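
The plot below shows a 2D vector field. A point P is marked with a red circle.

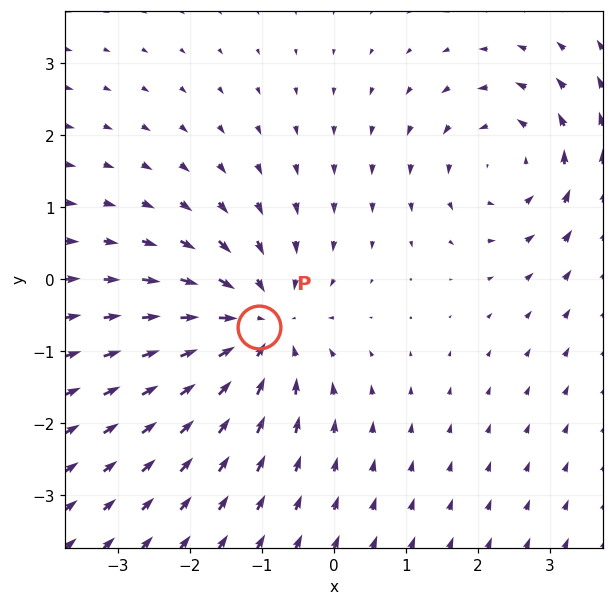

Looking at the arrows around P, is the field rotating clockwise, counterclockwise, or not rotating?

Near P at (-1.0, -0.7) the arrows show no circulation. The curl there is ≈0.

not rotating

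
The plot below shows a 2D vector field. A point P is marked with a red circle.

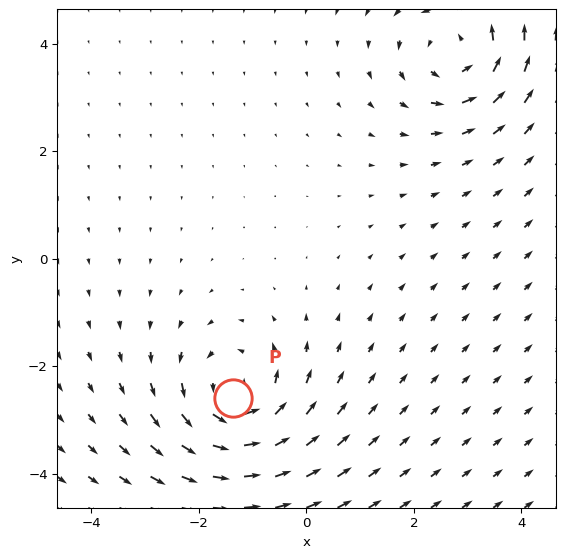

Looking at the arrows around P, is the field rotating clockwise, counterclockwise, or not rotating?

counterclockwise

Near P at (-1.4, -2.6) the arrows circulate counterclockwise. The curl (z-component) there is about +4; positive curl means counterclockwise rotation.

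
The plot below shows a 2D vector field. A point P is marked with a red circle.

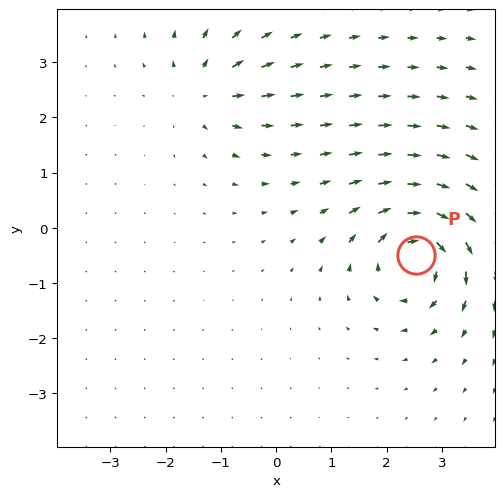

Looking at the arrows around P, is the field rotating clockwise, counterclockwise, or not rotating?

clockwise

Near P at (2.5, -0.5) the arrows circulate clockwise. The curl (z-component) there is about -7; negative curl means clockwise rotation.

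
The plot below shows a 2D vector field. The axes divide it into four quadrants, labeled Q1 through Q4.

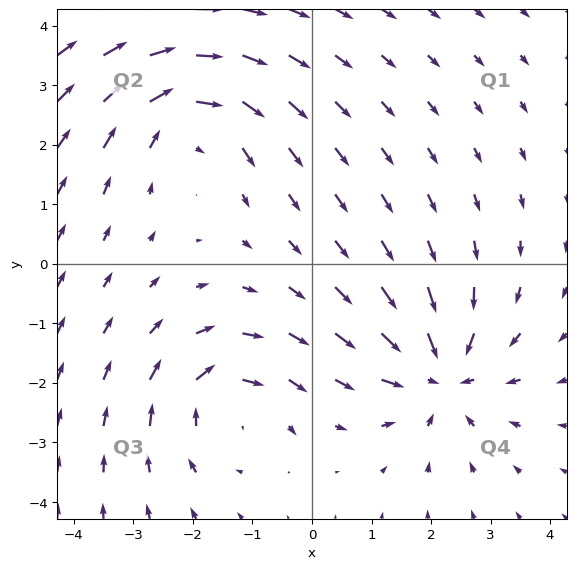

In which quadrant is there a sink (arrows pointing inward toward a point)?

Q4

The sink sits at approximately (2.2, -1.9), which lies in quadrant Q4. The divergence there is about -5, negative as expected for a sink.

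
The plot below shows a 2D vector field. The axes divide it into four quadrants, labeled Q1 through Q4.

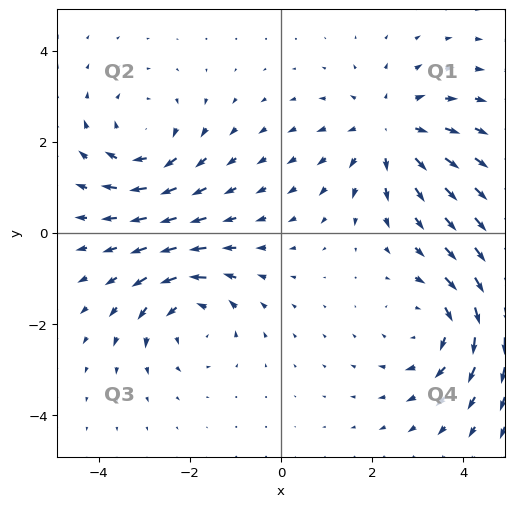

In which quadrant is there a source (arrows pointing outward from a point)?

Q1

The source sits at approximately (2.4, 2.2), which lies in quadrant Q1. The divergence there is about +4, positive as expected for a source.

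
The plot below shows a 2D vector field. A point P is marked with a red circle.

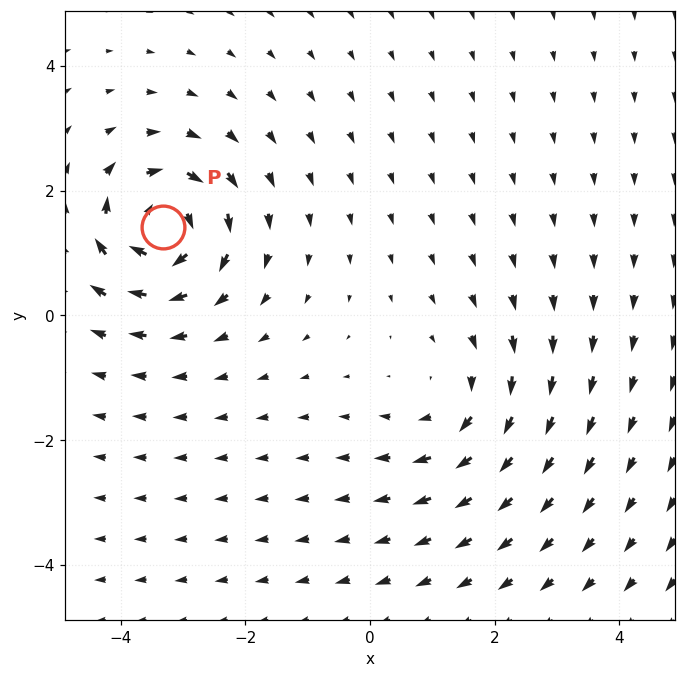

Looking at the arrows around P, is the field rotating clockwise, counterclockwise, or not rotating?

clockwise

Near P at (-3.3, 1.4) the arrows circulate clockwise. The curl (z-component) there is about -7; negative curl means clockwise rotation.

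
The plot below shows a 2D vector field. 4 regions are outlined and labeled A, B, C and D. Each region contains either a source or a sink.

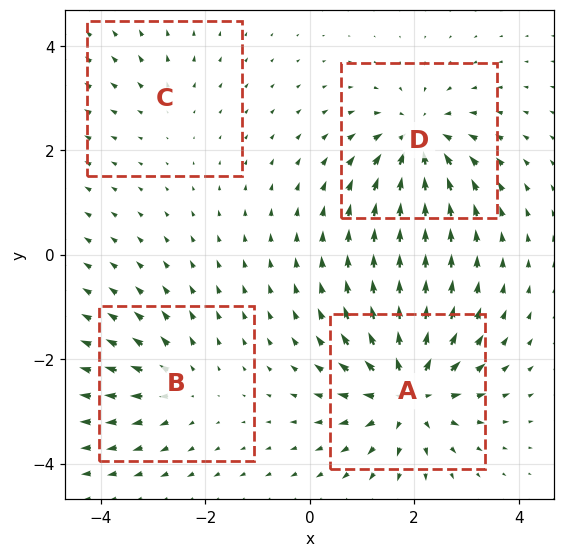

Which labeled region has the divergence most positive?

A

Divergence at each region's feature centre — A: about +7, B: about +4, C: about +2, D: about -6. Region A is most positive.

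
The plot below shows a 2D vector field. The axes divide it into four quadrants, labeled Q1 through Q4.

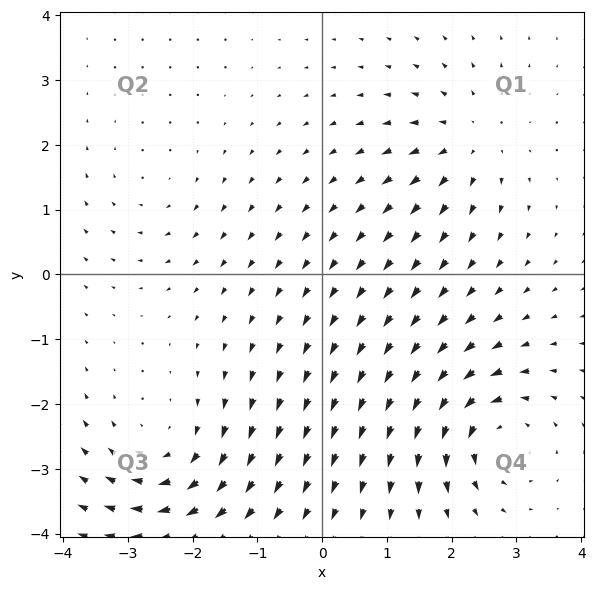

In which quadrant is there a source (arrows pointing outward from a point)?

Q1

The source sits at approximately (2.3, 2.1), which lies in quadrant Q1. The divergence there is about +4, positive as expected for a source.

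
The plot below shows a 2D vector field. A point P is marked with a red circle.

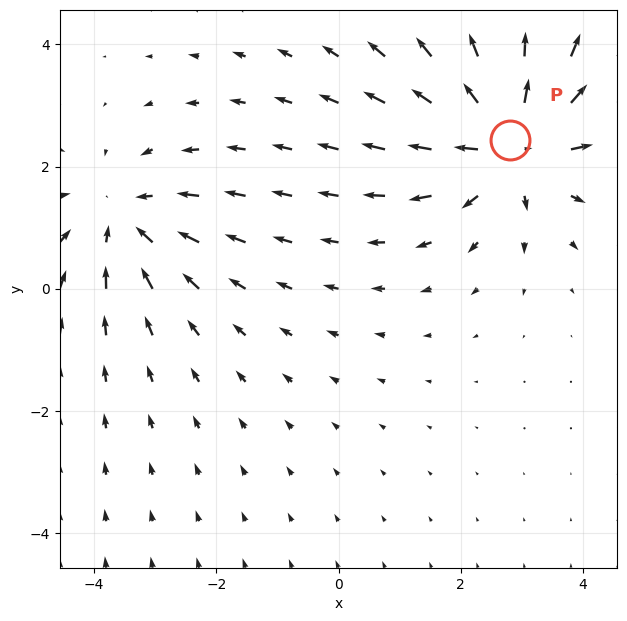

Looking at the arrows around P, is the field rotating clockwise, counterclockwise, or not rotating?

not rotating

Near P at (2.8, 2.4) the arrows show no circulation. The curl there is ≈0.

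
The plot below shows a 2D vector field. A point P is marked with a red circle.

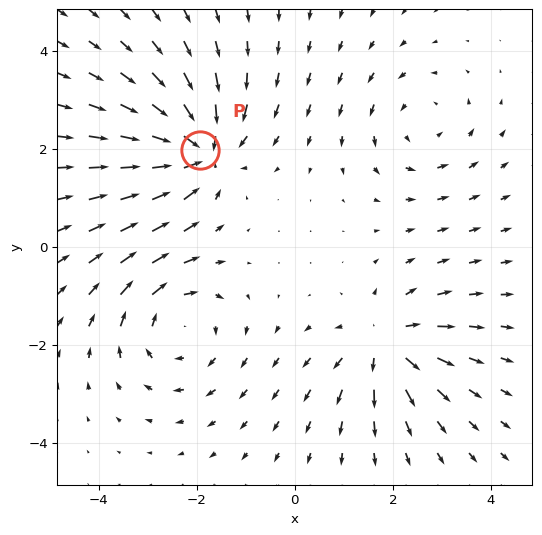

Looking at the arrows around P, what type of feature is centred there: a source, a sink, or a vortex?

At P (-1.9, 2.0) the arrows converge inward. Divergence about -5, curl ≈0 — negative divergence with near-zero curl is a sink.

sink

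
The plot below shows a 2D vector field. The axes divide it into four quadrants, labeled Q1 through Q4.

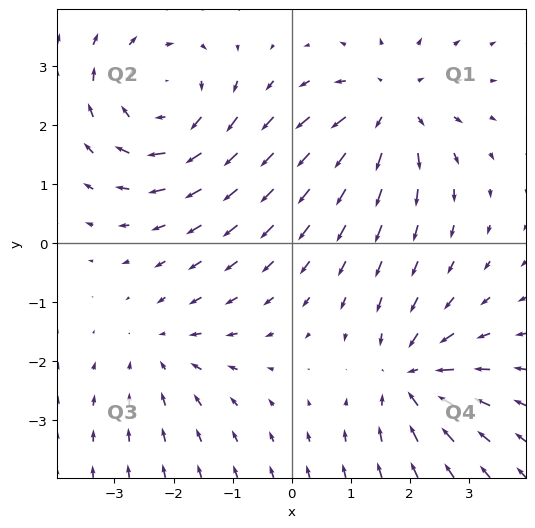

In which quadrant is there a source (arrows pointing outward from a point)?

The source sits at approximately (1.7, 2.3), which lies in quadrant Q1. The divergence there is about +4, positive as expected for a source.

Q1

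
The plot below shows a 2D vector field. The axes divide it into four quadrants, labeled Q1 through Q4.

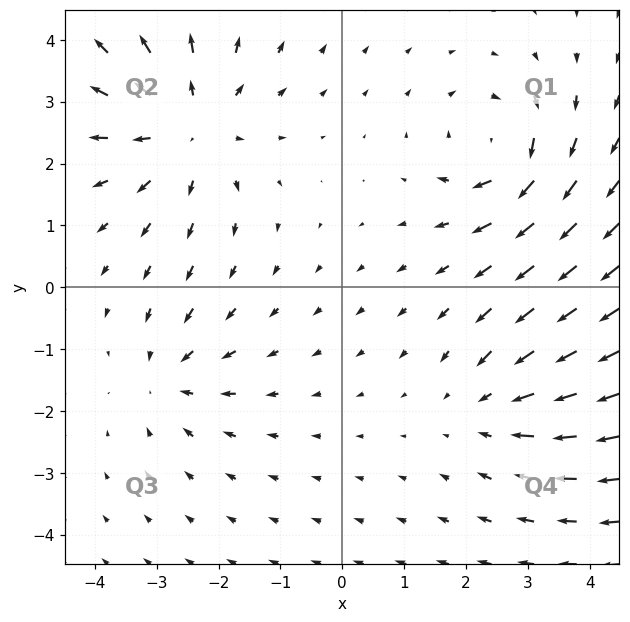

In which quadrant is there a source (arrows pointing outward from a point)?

The source sits at approximately (-2.5, 2.6), which lies in quadrant Q2. The divergence there is about +4, positive as expected for a source.

Q2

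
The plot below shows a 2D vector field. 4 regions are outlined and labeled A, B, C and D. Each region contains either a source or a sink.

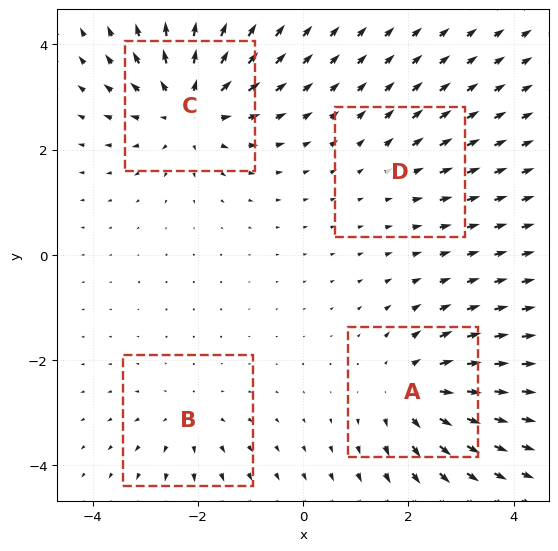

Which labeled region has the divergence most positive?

Divergence at each region's feature centre — A: about +5, B: about +3, C: about +6, D: about +2. Region C is most positive.

C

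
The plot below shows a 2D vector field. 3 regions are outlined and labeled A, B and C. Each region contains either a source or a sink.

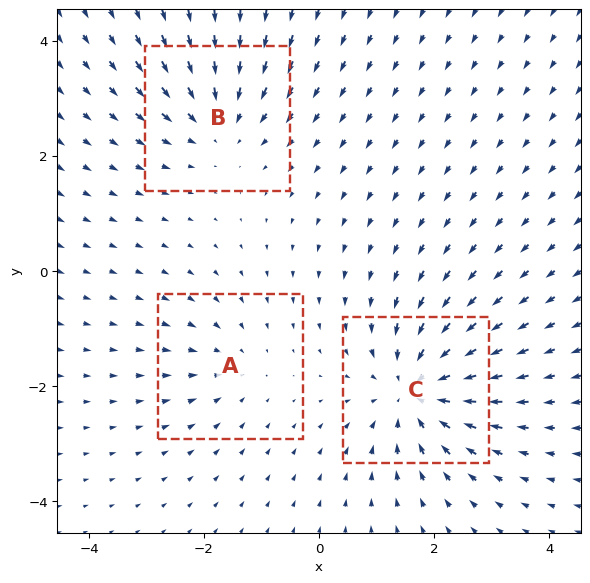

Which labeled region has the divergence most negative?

C

Divergence at each region's feature centre — A: about -2, B: about -3, C: about -5. Region C is most negative.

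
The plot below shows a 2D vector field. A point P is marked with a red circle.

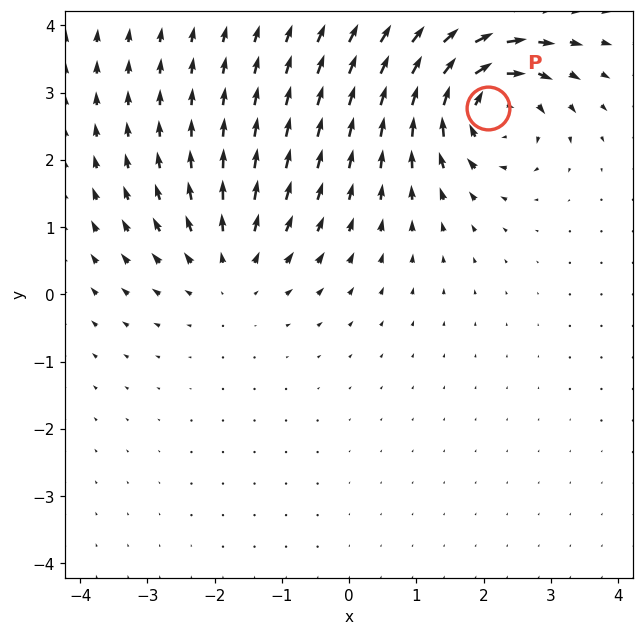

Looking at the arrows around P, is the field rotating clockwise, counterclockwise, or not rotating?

clockwise

Near P at (2.1, 2.8) the arrows circulate clockwise. The curl (z-component) there is about -6; negative curl means clockwise rotation.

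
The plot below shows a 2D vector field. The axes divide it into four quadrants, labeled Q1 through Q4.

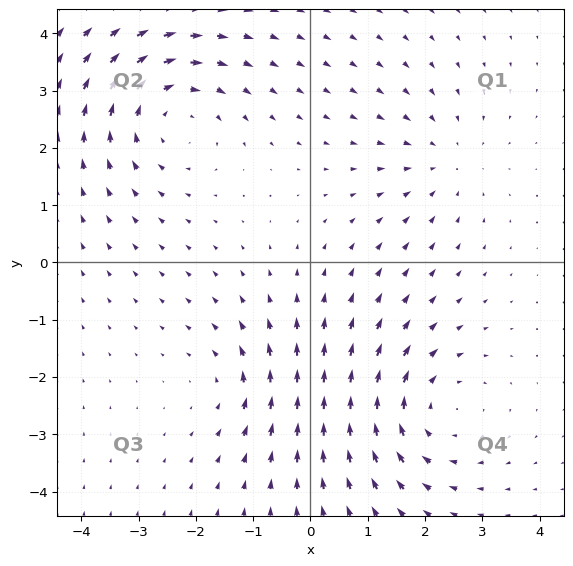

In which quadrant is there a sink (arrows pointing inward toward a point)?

Q1

The sink sits at approximately (2.3, 1.8), which lies in quadrant Q1. The divergence there is about -2, negative as expected for a sink.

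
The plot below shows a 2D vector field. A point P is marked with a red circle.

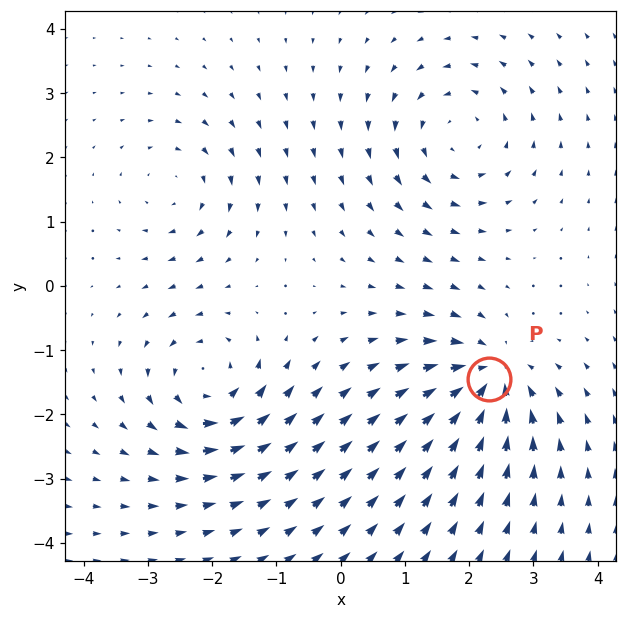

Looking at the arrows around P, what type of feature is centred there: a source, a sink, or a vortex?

At P (2.3, -1.4) the arrows converge inward. Divergence about -7, curl ≈0 — negative divergence with near-zero curl is a sink.

sink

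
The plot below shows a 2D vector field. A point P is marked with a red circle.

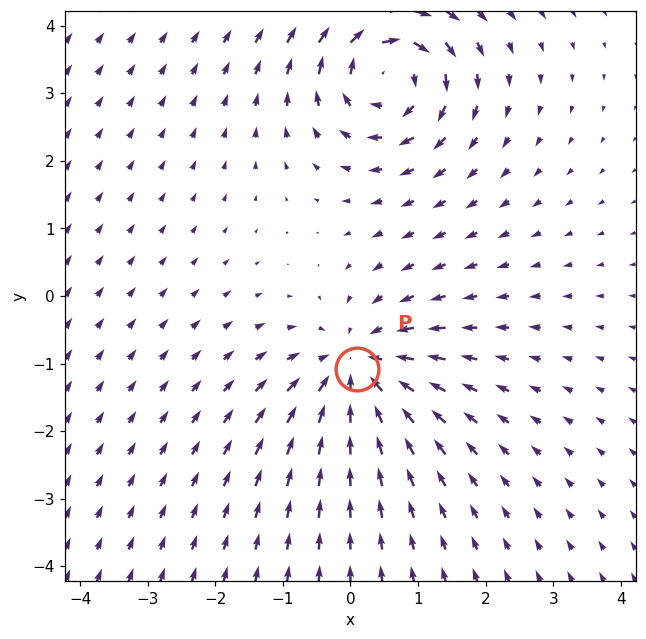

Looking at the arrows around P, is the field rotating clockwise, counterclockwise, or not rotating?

not rotating

Near P at (0.1, -1.1) the arrows show no circulation. The curl there is ≈0.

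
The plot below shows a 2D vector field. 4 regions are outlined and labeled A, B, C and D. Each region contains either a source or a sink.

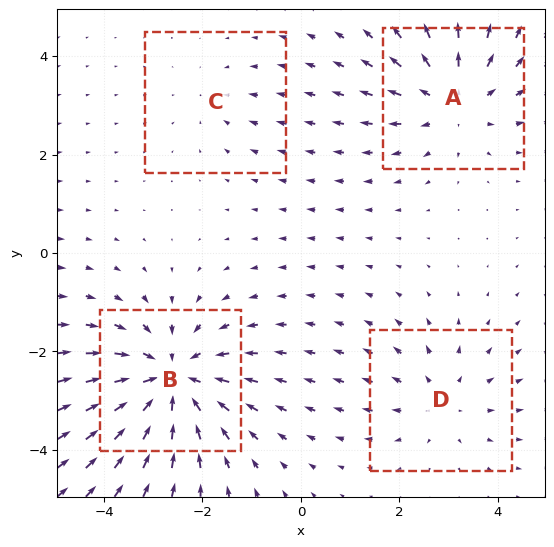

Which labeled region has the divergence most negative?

Divergence at each region's feature centre — A: about +4, B: about -6, C: about -2, D: about +3. Region B is most negative.

B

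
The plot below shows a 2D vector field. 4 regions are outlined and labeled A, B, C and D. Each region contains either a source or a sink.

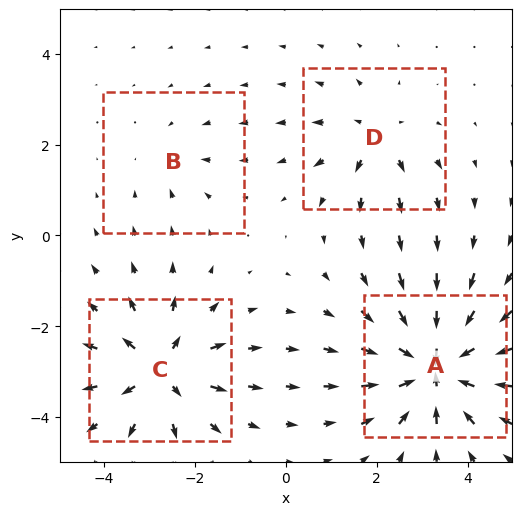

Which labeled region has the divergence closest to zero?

B

Divergence at each region's feature centre — A: about -8, B: about -2, C: about +6, D: about +4. Region B is closest to zero.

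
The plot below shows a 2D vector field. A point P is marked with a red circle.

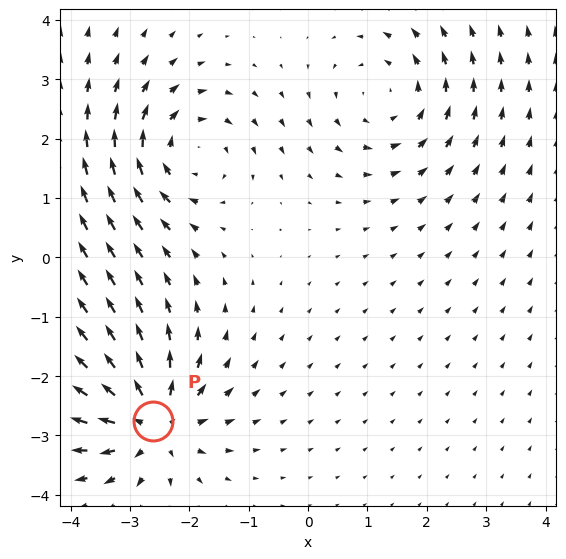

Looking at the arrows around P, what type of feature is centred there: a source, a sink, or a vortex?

At P (-2.6, -2.8) the arrows spread outward. Divergence about +6, curl ≈0 — positive divergence with near-zero curl is a source.

source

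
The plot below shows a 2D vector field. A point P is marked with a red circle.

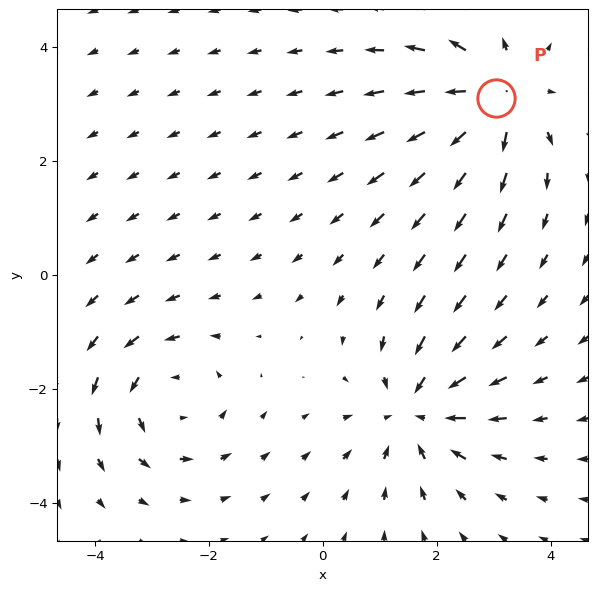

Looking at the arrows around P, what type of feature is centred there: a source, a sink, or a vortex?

source

At P (3.0, 3.1) the arrows spread outward. Divergence about +5, curl ≈0 — positive divergence with near-zero curl is a source.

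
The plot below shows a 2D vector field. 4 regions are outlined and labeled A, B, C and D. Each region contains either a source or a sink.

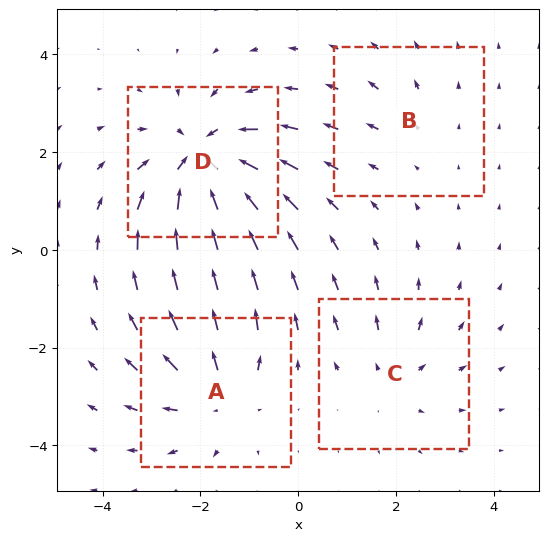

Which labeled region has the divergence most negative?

D

Divergence at each region's feature centre — A: about +5, B: about +2, C: about +3, D: about -7. Region D is most negative.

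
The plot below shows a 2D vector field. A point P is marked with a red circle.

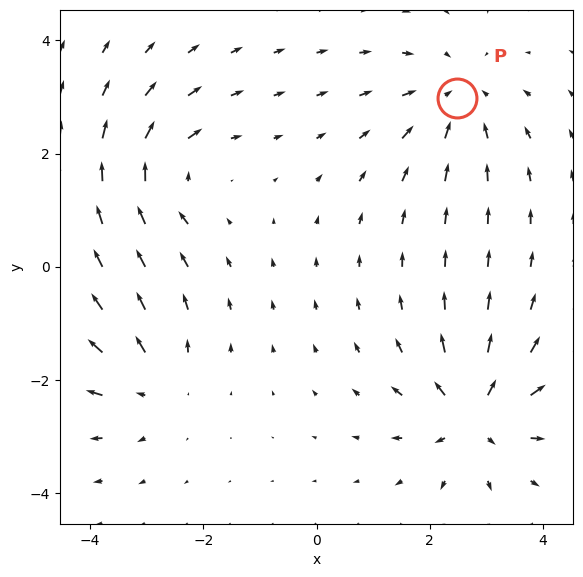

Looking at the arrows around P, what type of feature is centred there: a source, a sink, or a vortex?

sink

At P (2.5, 3.0) the arrows converge inward. Divergence about -4, curl ≈0 — negative divergence with near-zero curl is a sink.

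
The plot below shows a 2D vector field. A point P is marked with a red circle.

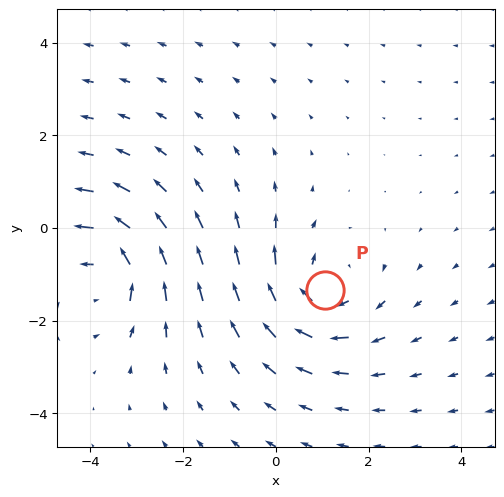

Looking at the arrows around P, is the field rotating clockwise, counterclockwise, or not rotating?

clockwise

Near P at (1.1, -1.3) the arrows circulate clockwise. The curl (z-component) there is about -3; negative curl means clockwise rotation.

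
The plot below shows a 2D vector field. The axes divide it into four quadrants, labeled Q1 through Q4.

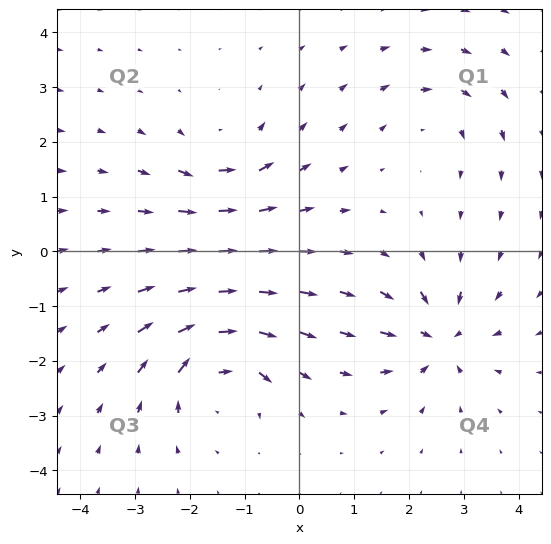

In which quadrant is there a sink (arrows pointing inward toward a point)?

The sink sits at approximately (2.5, -1.6), which lies in quadrant Q4. The divergence there is about -5, negative as expected for a sink.

Q4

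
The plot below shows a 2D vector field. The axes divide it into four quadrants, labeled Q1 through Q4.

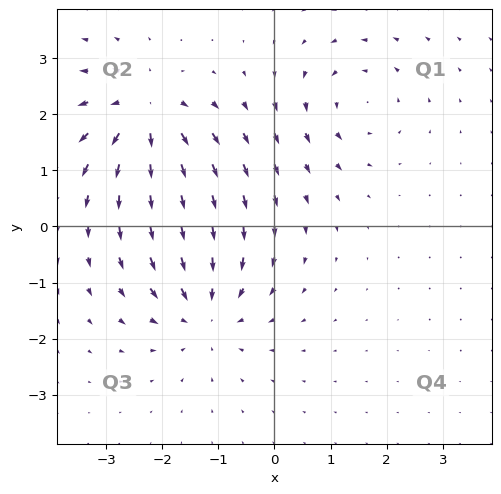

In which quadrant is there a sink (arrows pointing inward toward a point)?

The sink sits at approximately (-1.2, -1.5), which lies in quadrant Q3. The divergence there is about -5, negative as expected for a sink.

Q3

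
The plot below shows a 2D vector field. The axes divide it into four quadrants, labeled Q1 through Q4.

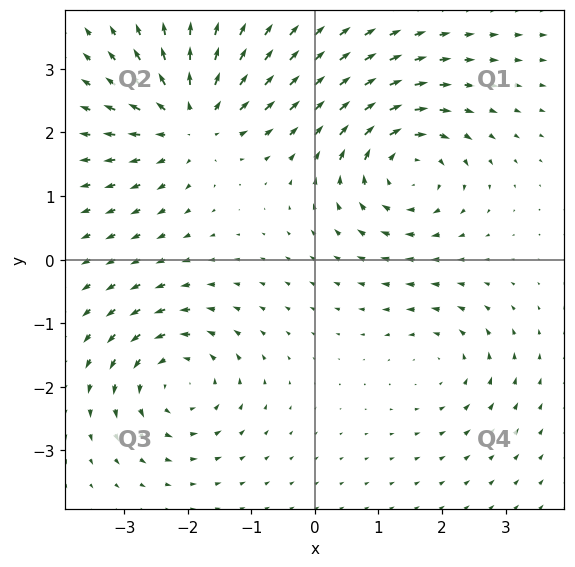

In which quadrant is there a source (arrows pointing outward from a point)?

The source sits at approximately (-1.9, 2.2), which lies in quadrant Q2. The divergence there is about +5, positive as expected for a source.

Q2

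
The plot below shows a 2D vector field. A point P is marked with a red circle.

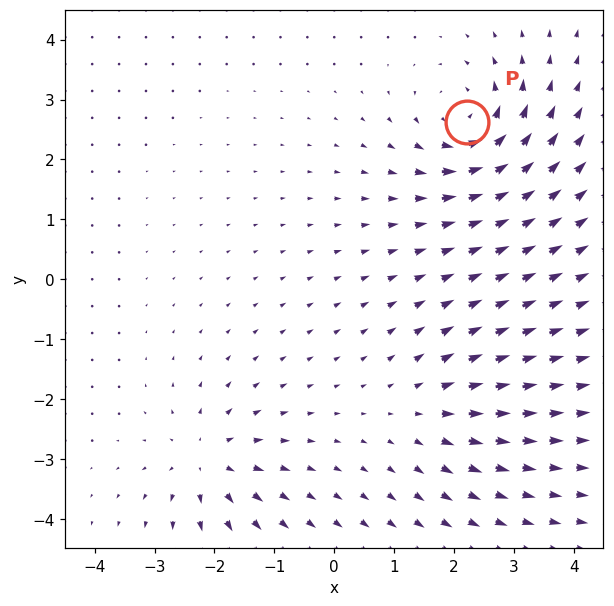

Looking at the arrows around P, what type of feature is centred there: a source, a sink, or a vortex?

vortex

At P (2.2, 2.6) the arrows circulate counterclockwise. Divergence ≈0, curl about +5 — near-zero divergence with nonzero curl is a vortex.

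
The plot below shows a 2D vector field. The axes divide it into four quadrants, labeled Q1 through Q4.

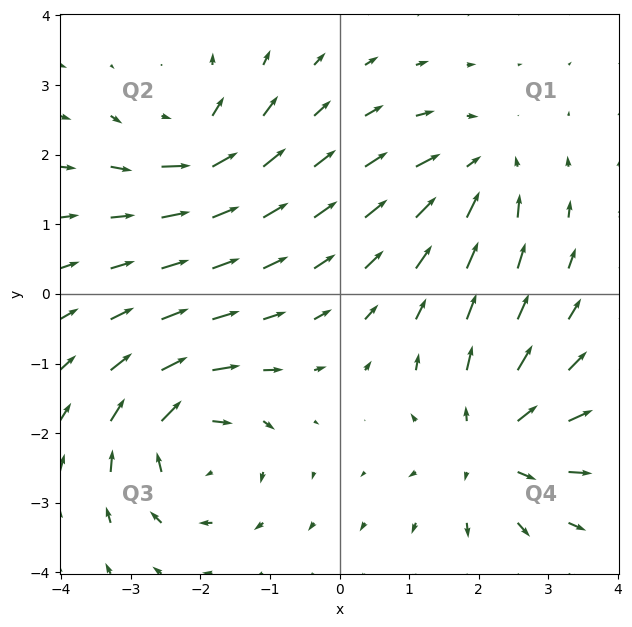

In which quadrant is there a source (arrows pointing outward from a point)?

The source sits at approximately (2.2, -2.2), which lies in quadrant Q4. The divergence there is about +5, positive as expected for a source.

Q4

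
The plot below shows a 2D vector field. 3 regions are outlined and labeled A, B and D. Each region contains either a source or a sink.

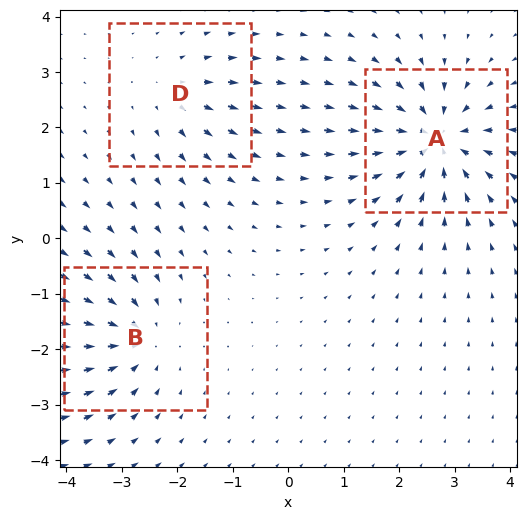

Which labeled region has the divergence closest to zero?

Divergence at each region's feature centre — A: about -6, B: about -4, D: about +3. Region D is closest to zero.

D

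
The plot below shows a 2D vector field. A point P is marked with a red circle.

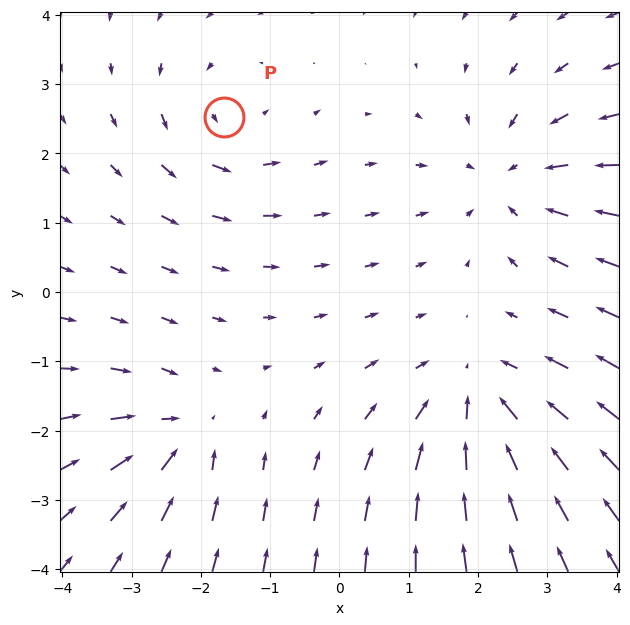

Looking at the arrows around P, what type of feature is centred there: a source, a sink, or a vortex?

vortex

At P (-1.7, 2.5) the arrows circulate counterclockwise. Divergence ≈0, curl about +3 — near-zero divergence with nonzero curl is a vortex.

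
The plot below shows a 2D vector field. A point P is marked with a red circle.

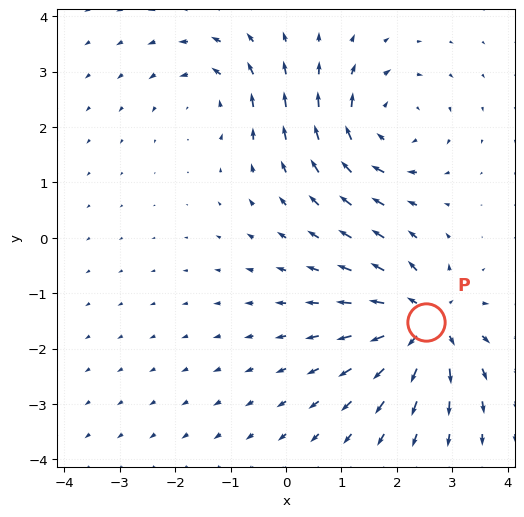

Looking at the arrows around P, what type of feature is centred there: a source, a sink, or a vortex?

source

At P (2.5, -1.5) the arrows spread outward. Divergence about +6, curl ≈0 — positive divergence with near-zero curl is a source.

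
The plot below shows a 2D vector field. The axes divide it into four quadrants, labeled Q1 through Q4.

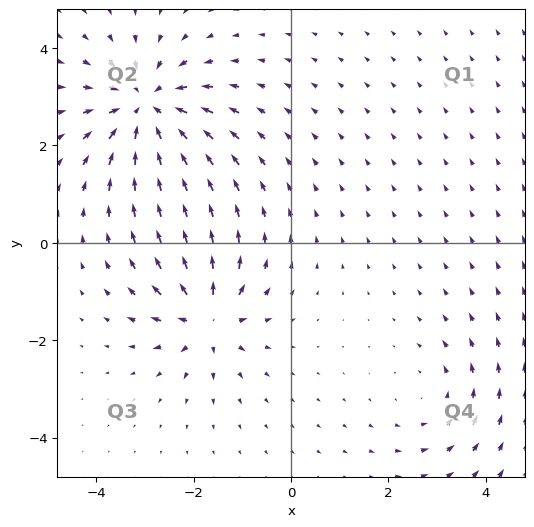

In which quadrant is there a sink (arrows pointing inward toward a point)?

The sink sits at approximately (-3.0, 2.8), which lies in quadrant Q2. The divergence there is about -5, negative as expected for a sink.

Q2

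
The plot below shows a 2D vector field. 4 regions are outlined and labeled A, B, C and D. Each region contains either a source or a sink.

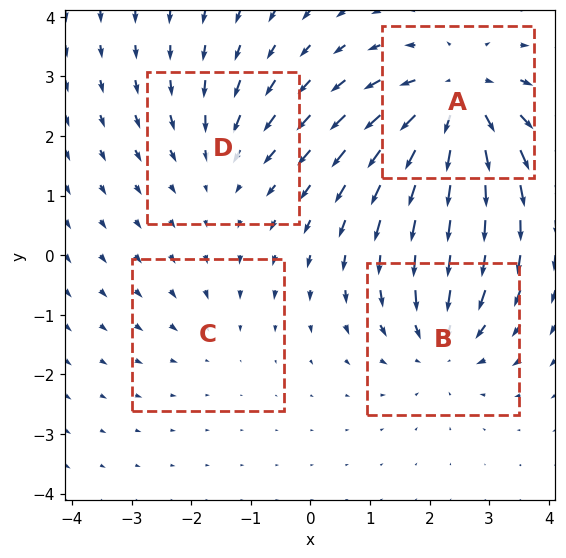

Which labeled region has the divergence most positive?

Divergence at each region's feature centre — A: about +7, B: about -5, C: about -2, D: about -3. Region A is most positive.

A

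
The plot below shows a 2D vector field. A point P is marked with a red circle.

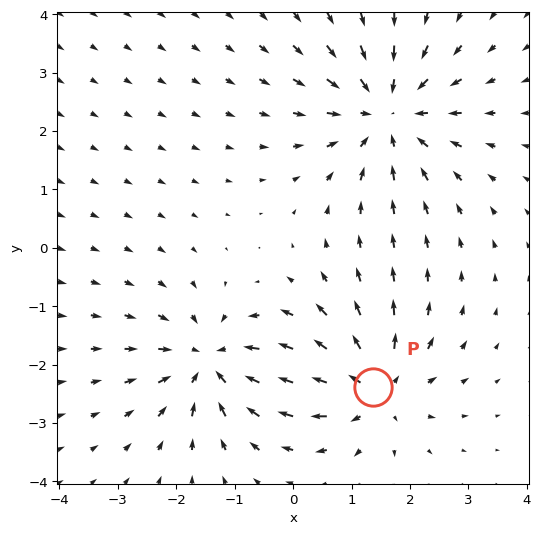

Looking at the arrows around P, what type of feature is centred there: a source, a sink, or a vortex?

At P (1.4, -2.4) the arrows spread outward. Divergence about +4, curl ≈0 — positive divergence with near-zero curl is a source.

source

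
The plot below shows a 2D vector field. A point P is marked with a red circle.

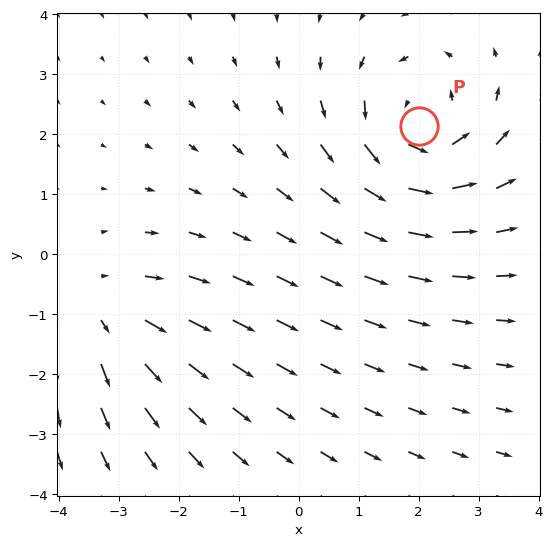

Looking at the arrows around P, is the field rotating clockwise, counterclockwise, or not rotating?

Near P at (2.0, 2.1) the arrows circulate counterclockwise. The curl (z-component) there is about +4; positive curl means counterclockwise rotation.

counterclockwise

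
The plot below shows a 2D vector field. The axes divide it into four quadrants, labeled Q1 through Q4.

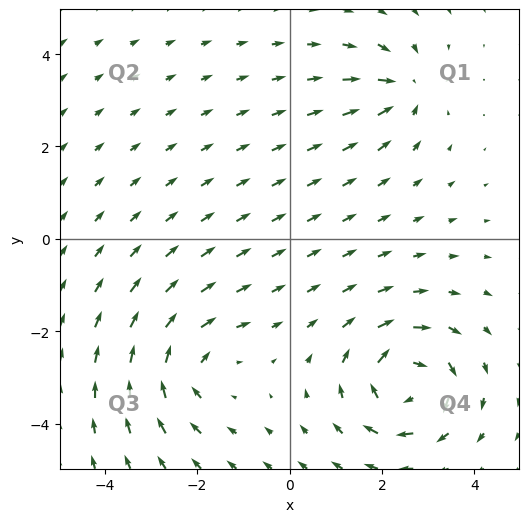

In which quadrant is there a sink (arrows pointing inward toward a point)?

The sink sits at approximately (2.5, 3.2), which lies in quadrant Q1. The divergence there is about -4, negative as expected for a sink.

Q1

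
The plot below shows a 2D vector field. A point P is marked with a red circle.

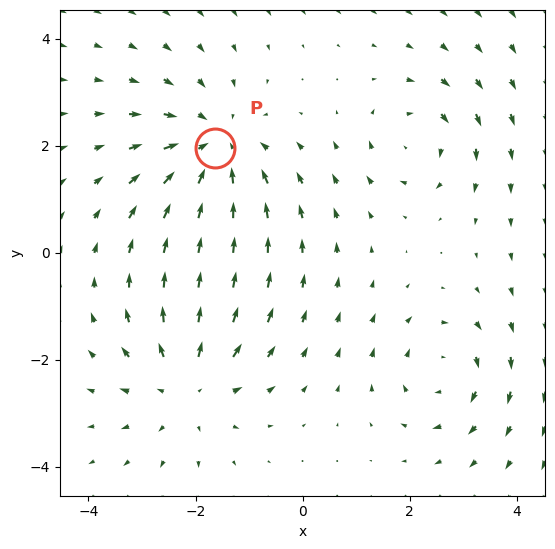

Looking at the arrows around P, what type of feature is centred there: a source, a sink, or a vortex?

sink

At P (-1.6, 2.0) the arrows converge inward. Divergence about -4, curl ≈0 — negative divergence with near-zero curl is a sink.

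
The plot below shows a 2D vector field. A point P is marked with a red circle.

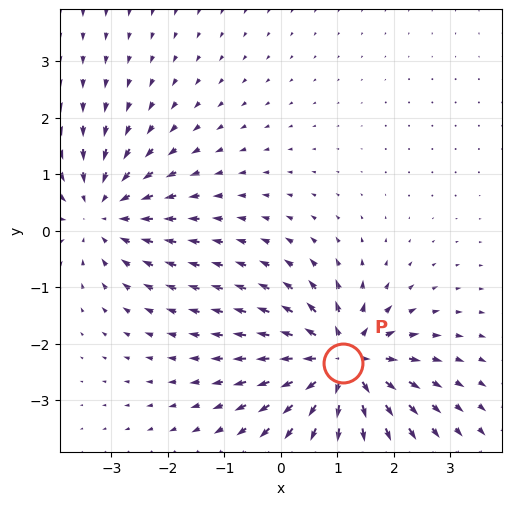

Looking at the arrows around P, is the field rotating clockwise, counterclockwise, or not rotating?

Near P at (1.1, -2.4) the arrows show no circulation. The curl there is ≈0.

not rotating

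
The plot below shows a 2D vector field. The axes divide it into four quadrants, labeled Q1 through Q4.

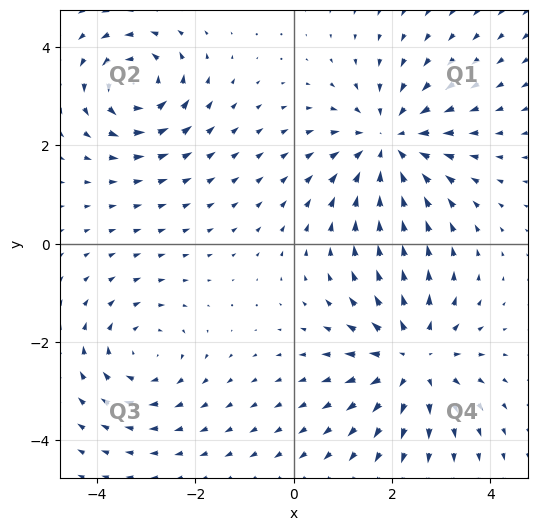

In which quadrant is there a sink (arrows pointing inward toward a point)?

The sink sits at approximately (1.9, 2.1), which lies in quadrant Q1. The divergence there is about -4, negative as expected for a sink.

Q1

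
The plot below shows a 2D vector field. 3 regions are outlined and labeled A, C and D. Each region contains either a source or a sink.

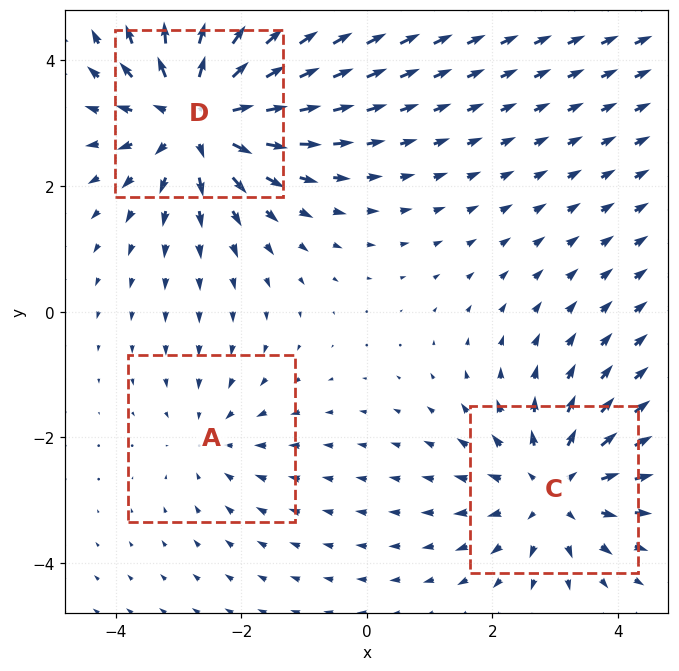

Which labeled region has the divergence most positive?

D

Divergence at each region's feature centre — A: about -2, C: about +3, D: about +5. Region D is most positive.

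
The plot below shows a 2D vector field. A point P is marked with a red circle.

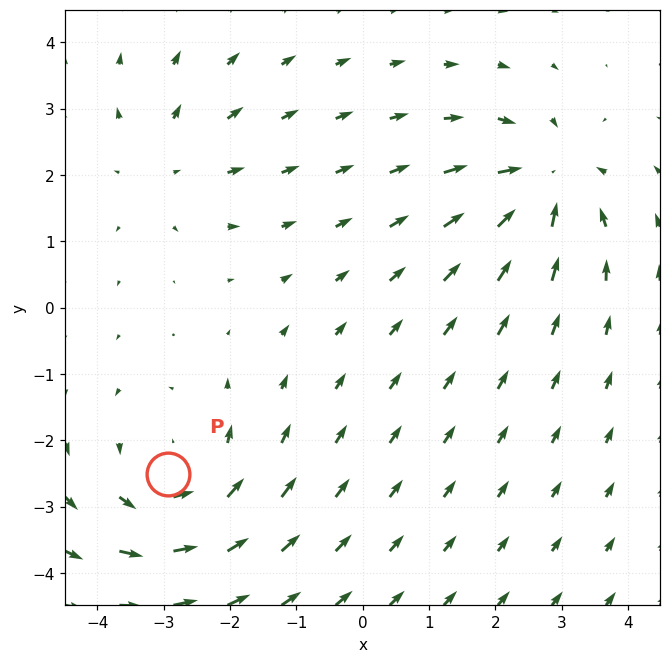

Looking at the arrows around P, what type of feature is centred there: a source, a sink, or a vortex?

vortex

At P (-2.9, -2.5) the arrows circulate counterclockwise. Divergence ≈0, curl about +4 — near-zero divergence with nonzero curl is a vortex.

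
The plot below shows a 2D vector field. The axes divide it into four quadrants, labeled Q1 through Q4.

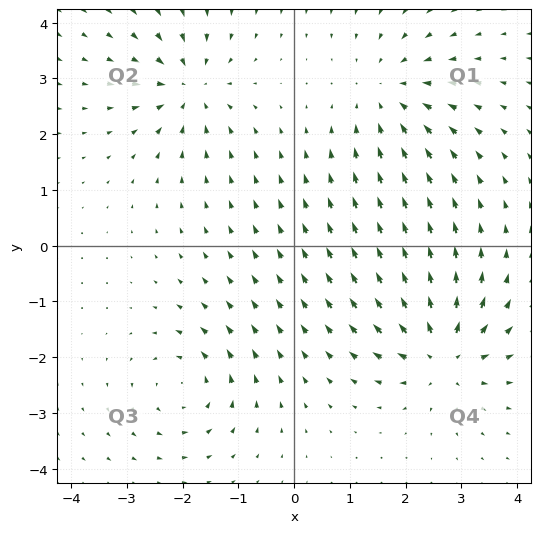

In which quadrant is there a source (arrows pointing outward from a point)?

Q4

The source sits at approximately (2.7, -1.9), which lies in quadrant Q4. The divergence there is about +6, positive as expected for a source.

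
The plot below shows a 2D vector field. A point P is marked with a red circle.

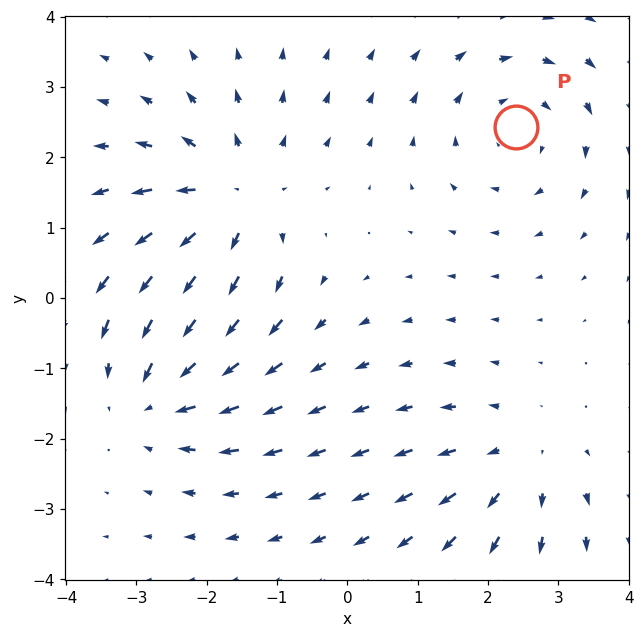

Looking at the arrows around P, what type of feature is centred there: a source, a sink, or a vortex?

vortex

At P (2.4, 2.4) the arrows circulate clockwise. Divergence ≈0, curl about -3 — near-zero divergence with nonzero curl is a vortex.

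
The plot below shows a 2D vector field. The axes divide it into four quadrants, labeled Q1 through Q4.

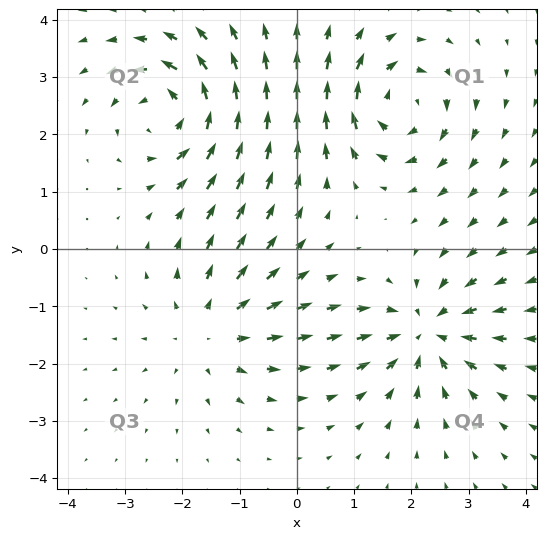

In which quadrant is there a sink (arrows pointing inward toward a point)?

Q4

The sink sits at approximately (2.3, -1.5), which lies in quadrant Q4. The divergence there is about -5, negative as expected for a sink.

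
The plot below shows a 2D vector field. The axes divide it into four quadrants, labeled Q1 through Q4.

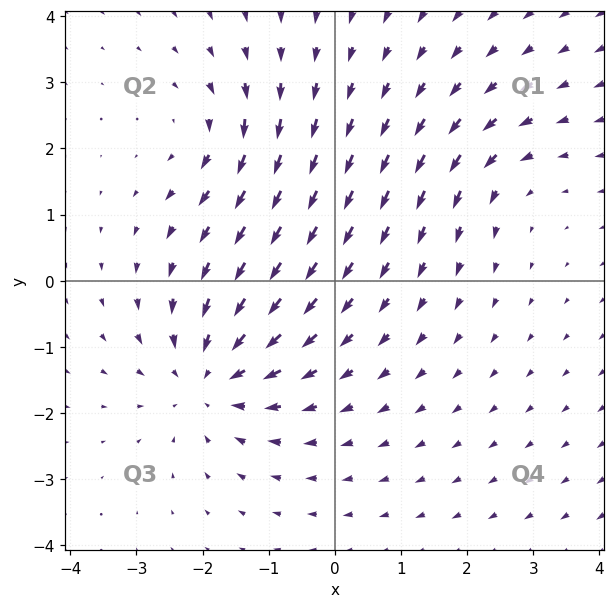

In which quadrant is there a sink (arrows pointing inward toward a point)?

The sink sits at approximately (-1.9, -1.5), which lies in quadrant Q3. The divergence there is about -5, negative as expected for a sink.

Q3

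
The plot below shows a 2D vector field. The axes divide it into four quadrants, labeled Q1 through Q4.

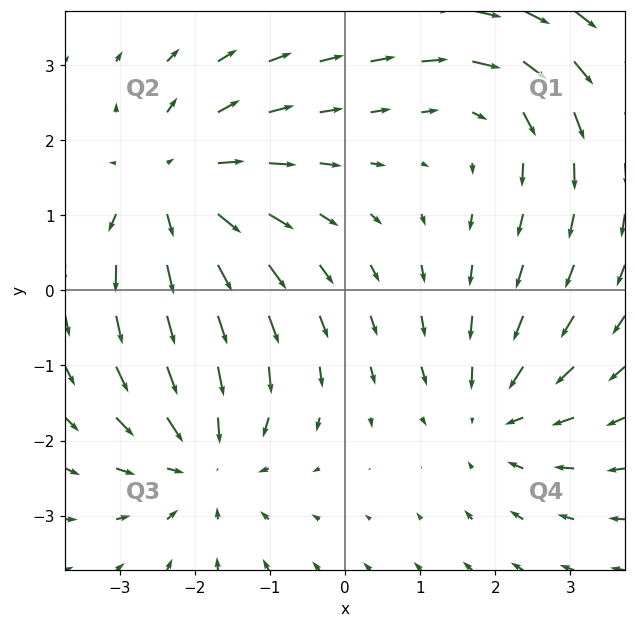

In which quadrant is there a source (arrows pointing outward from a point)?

The source sits at approximately (-2.3, 1.4), which lies in quadrant Q2. The divergence there is about +4, positive as expected for a source.

Q2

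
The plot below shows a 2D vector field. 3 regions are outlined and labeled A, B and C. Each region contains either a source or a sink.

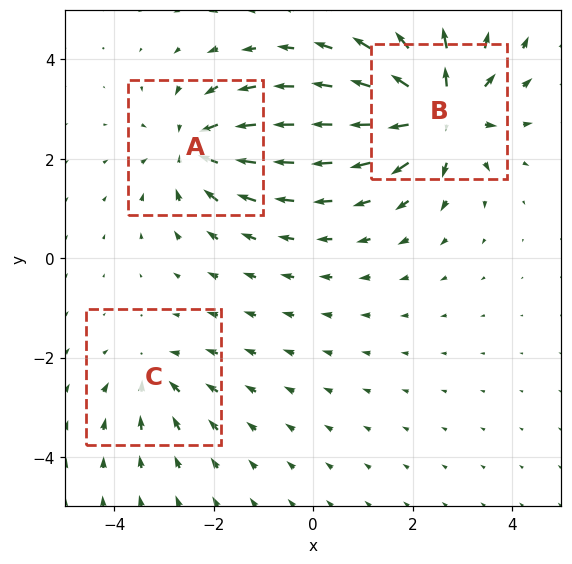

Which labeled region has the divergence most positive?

Divergence at each region's feature centre — A: about -4, B: about +6, C: about -2. Region B is most positive.

B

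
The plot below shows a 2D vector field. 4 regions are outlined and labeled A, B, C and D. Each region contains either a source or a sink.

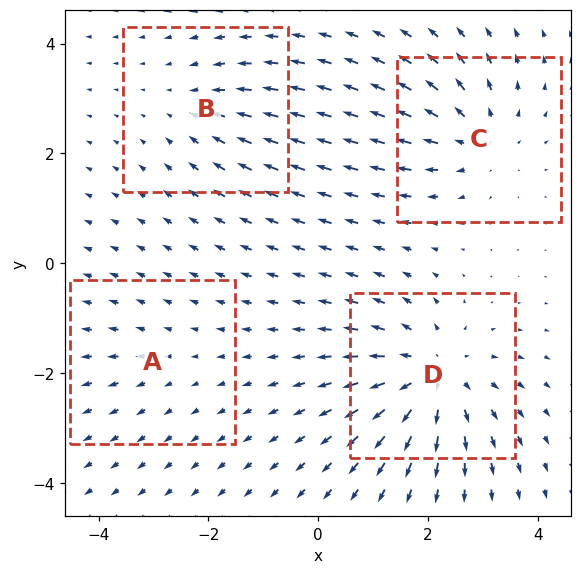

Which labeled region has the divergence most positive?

D

Divergence at each region's feature centre — A: about +2, B: about -3, C: about +5, D: about +6. Region D is most positive.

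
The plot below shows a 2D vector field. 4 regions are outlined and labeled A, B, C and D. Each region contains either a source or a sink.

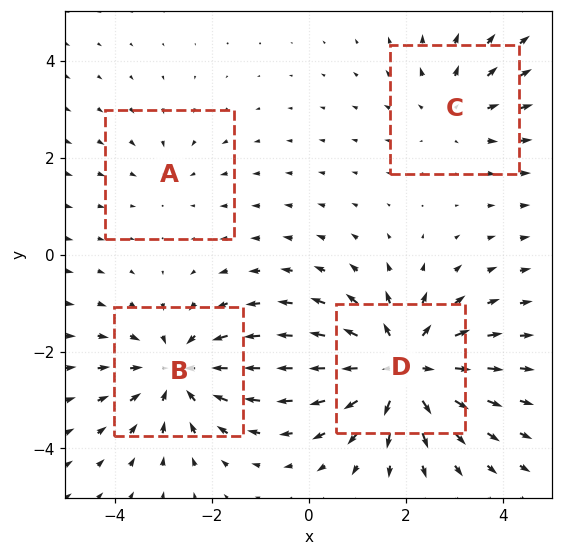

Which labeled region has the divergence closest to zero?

A

Divergence at each region's feature centre — A: about -2, B: about -4, C: about +3, D: about +6. Region A is closest to zero.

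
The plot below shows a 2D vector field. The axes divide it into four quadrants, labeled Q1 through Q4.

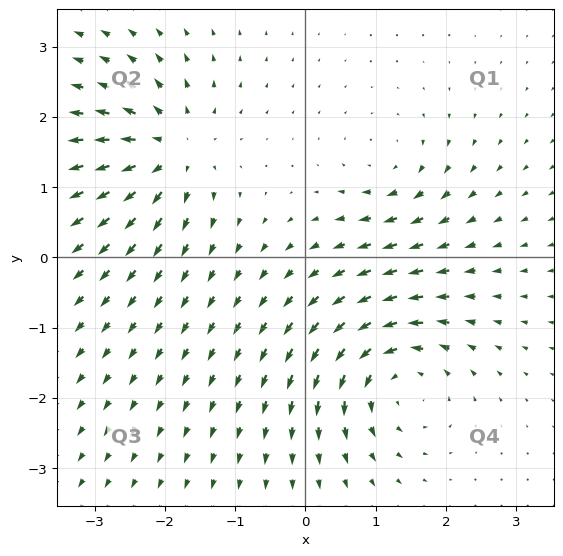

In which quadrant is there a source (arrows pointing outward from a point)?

The source sits at approximately (-1.9, 1.5), which lies in quadrant Q2. The divergence there is about +6, positive as expected for a source.

Q2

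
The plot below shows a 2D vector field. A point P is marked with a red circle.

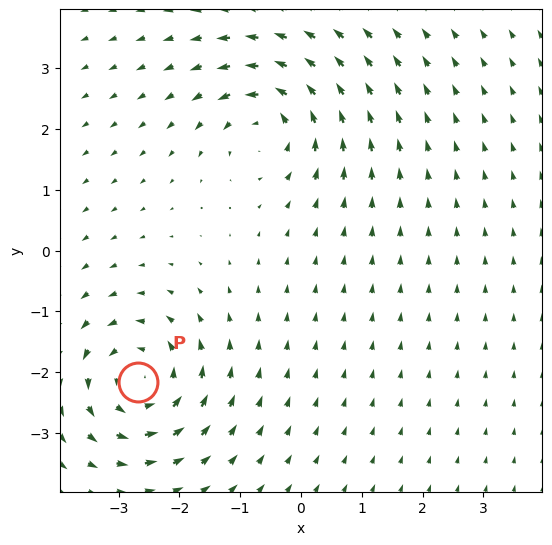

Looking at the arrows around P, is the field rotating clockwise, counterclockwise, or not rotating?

counterclockwise

Near P at (-2.7, -2.2) the arrows circulate counterclockwise. The curl (z-component) there is about +4; positive curl means counterclockwise rotation.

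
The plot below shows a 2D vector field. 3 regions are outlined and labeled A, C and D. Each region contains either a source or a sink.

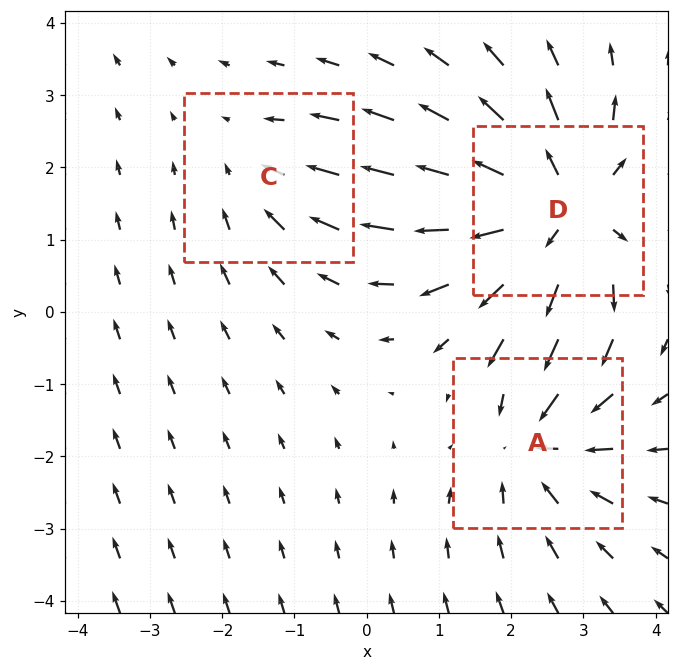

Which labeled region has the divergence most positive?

Divergence at each region's feature centre — A: about -3, C: about -2, D: about +5. Region D is most positive.

D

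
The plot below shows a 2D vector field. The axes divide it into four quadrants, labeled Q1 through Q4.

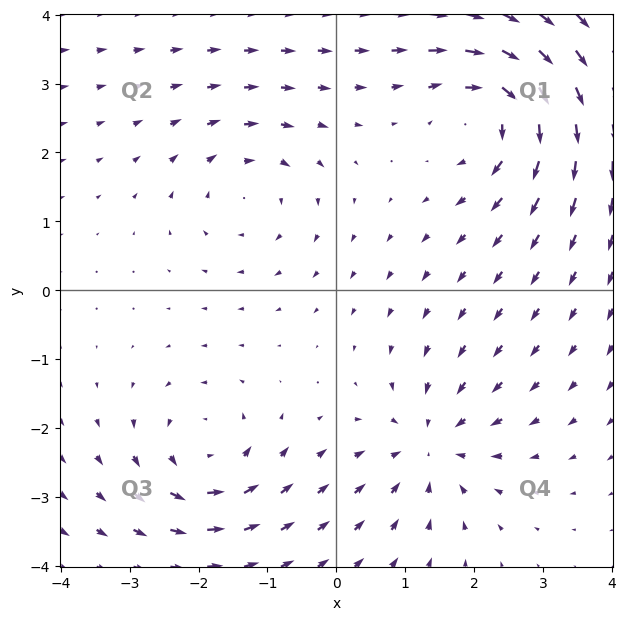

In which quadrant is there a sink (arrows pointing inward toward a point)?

Q4

The sink sits at approximately (1.4, -2.3), which lies in quadrant Q4. The divergence there is about -4, negative as expected for a sink.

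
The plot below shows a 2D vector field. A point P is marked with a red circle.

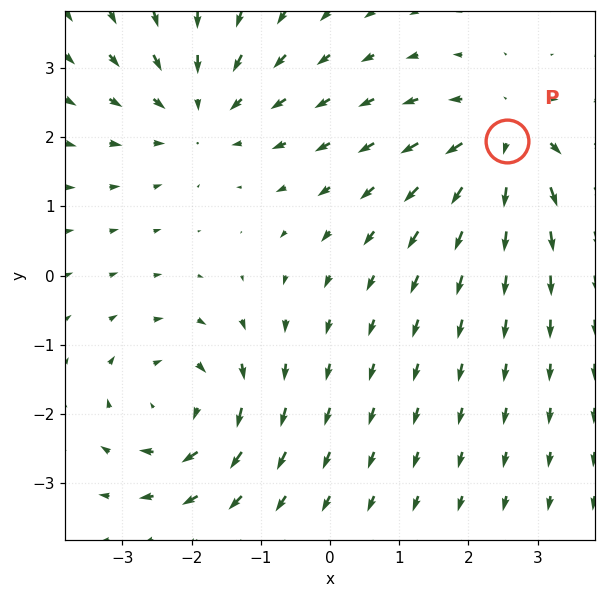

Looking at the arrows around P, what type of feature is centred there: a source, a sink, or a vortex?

source

At P (2.6, 1.9) the arrows spread outward. Divergence about +4, curl ≈0 — positive divergence with near-zero curl is a source.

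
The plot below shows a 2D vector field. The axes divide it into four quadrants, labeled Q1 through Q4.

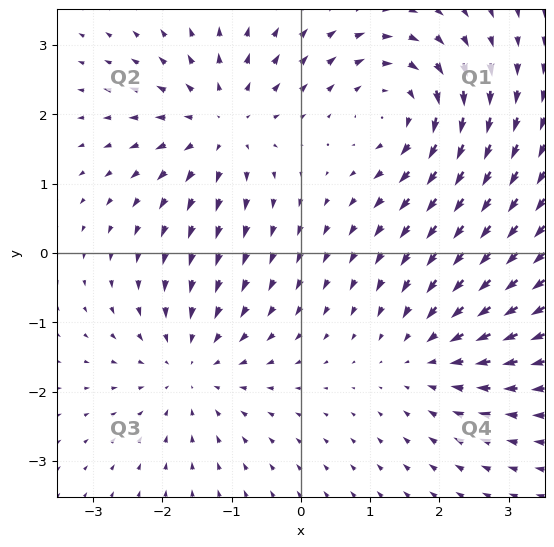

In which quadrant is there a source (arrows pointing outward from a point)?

The source sits at approximately (-1.1, 1.8), which lies in quadrant Q2. The divergence there is about +4, positive as expected for a source.

Q2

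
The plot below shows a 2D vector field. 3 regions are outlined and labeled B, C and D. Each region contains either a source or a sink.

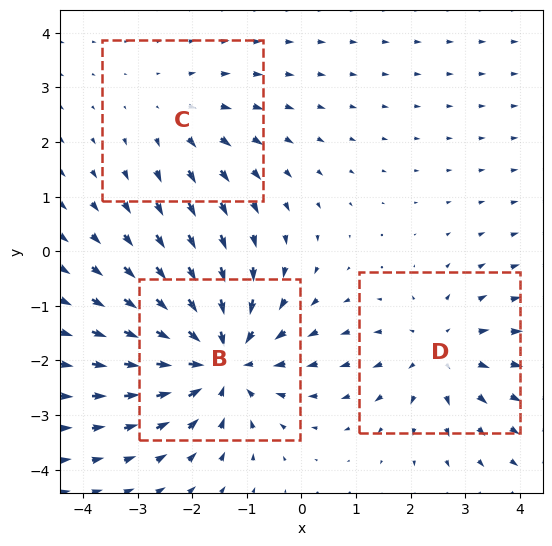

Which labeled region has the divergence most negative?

B

Divergence at each region's feature centre — B: about -4, C: about +2, D: about +3. Region B is most negative.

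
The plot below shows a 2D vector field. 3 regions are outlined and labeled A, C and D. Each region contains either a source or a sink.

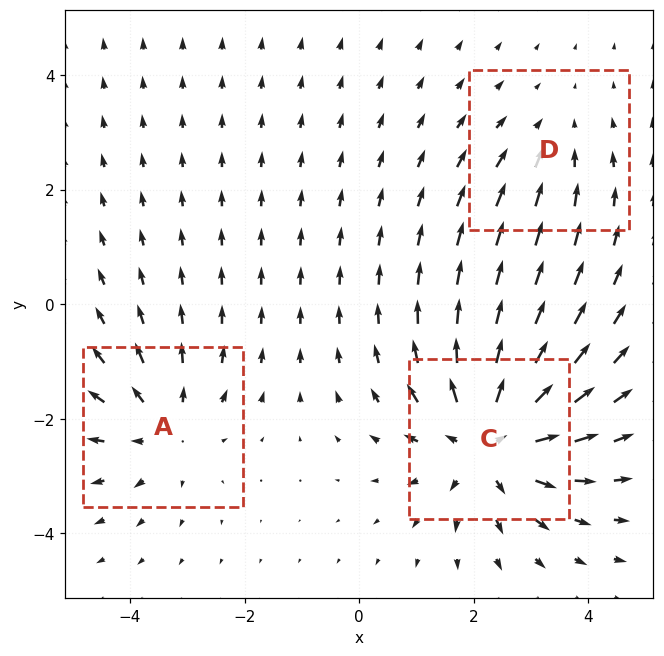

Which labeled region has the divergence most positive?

C

Divergence at each region's feature centre — A: about +3, C: about +5, D: about -2. Region C is most positive.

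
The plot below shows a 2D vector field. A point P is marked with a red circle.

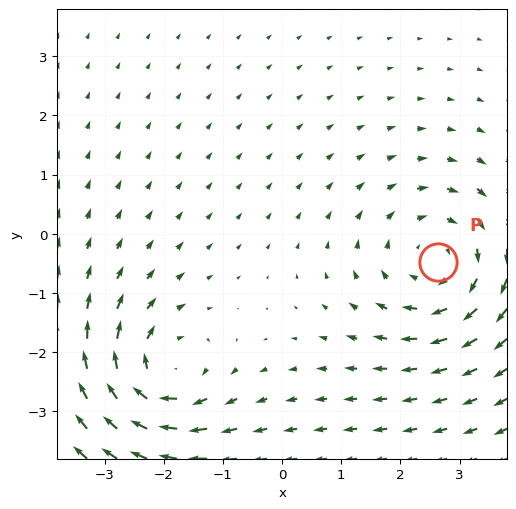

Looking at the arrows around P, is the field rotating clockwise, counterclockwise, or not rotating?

clockwise

Near P at (2.6, -0.5) the arrows circulate clockwise. The curl (z-component) there is about -3; negative curl means clockwise rotation.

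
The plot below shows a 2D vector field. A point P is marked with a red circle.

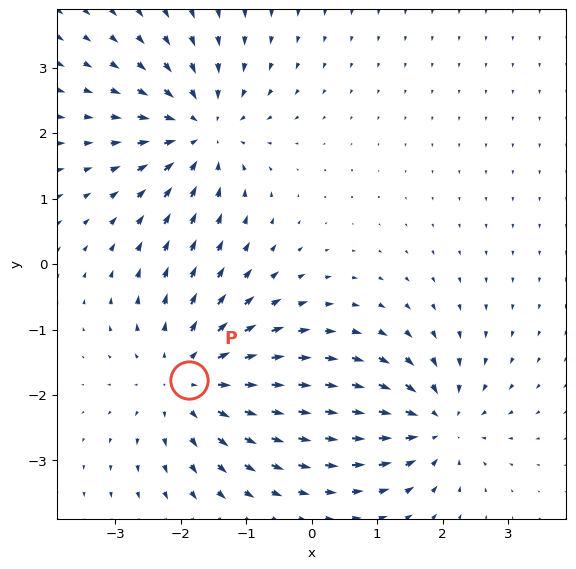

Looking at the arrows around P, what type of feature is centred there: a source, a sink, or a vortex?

At P (-1.9, -1.8) the arrows spread outward. Divergence about +4, curl ≈0 — positive divergence with near-zero curl is a source.

source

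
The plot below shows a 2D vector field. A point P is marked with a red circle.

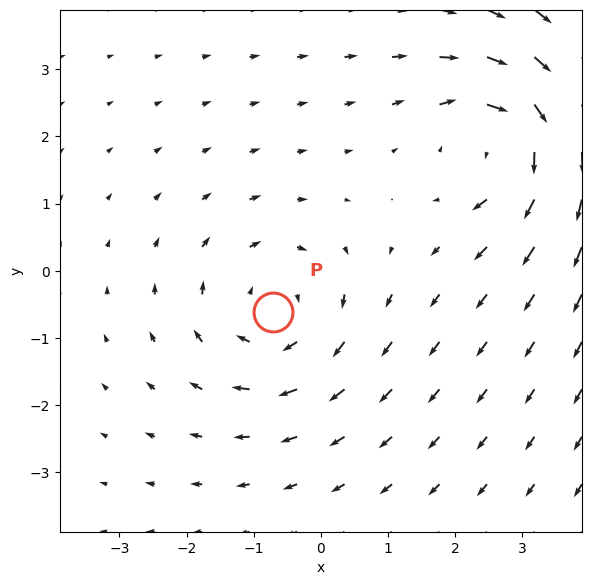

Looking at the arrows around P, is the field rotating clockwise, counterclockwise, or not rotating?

clockwise

Near P at (-0.7, -0.6) the arrows circulate clockwise. The curl (z-component) there is about -4; negative curl means clockwise rotation.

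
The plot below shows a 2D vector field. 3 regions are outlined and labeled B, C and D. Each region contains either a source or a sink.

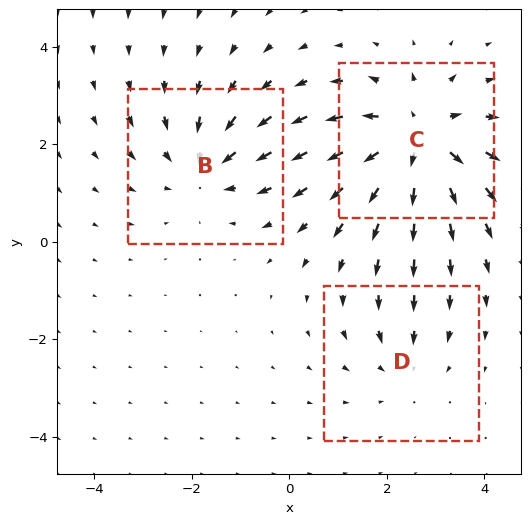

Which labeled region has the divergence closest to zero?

Divergence at each region's feature centre — B: about -3, C: about +4, D: about -2. Region D is closest to zero.

D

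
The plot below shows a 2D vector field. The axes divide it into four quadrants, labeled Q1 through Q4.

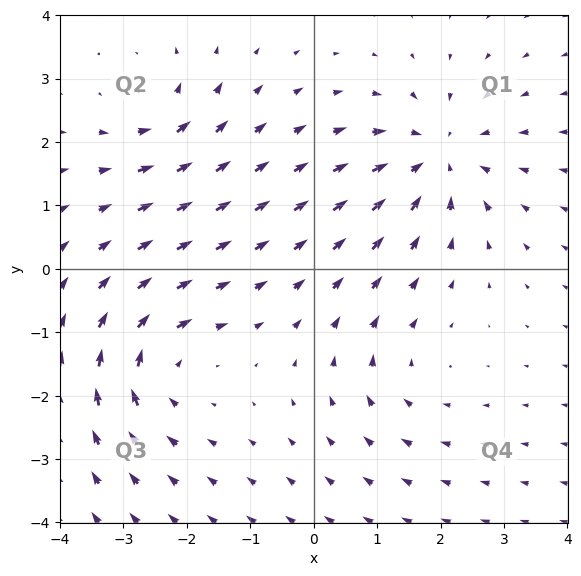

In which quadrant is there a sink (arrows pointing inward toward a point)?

The sink sits at approximately (2.0, 1.8), which lies in quadrant Q1. The divergence there is about -4, negative as expected for a sink.

Q1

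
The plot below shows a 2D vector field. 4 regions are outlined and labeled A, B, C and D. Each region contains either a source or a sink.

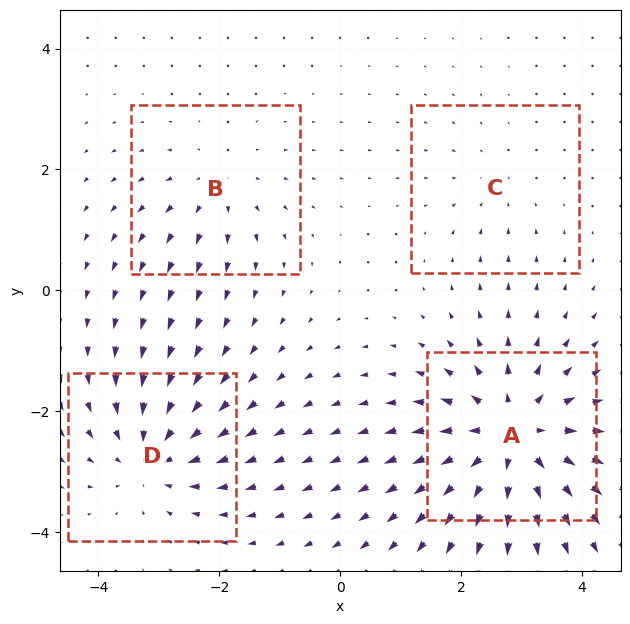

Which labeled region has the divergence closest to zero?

C

Divergence at each region's feature centre — A: about +7, B: about +3, C: about -2, D: about -5. Region C is closest to zero.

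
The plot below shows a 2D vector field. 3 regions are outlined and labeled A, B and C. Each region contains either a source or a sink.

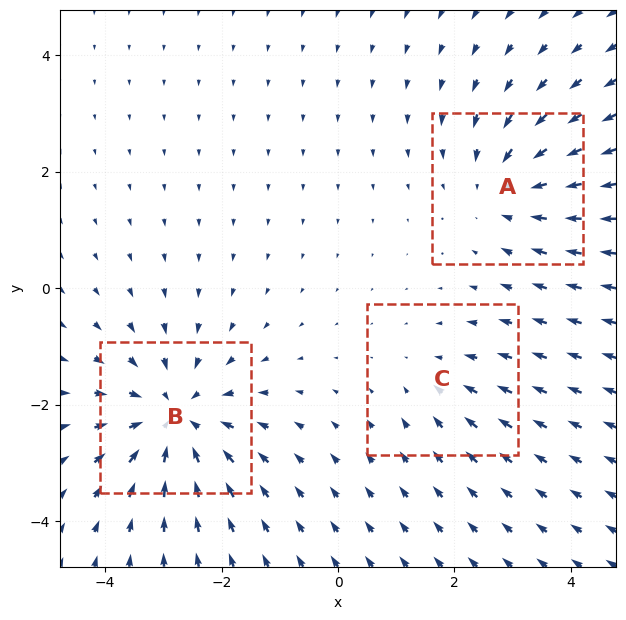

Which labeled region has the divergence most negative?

Divergence at each region's feature centre — A: about -3, B: about -4, C: about -2. Region B is most negative.

B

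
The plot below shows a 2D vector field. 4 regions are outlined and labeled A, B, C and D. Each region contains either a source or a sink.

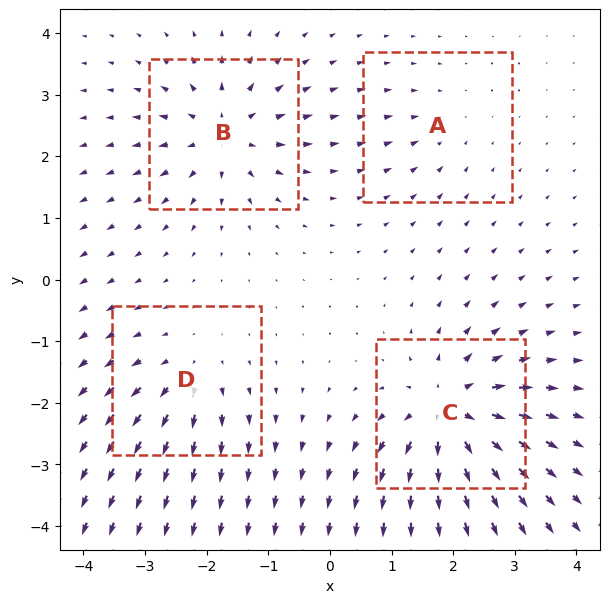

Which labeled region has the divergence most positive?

C

Divergence at each region's feature centre — A: about -2, B: about +6, C: about +8, D: about +4. Region C is most positive.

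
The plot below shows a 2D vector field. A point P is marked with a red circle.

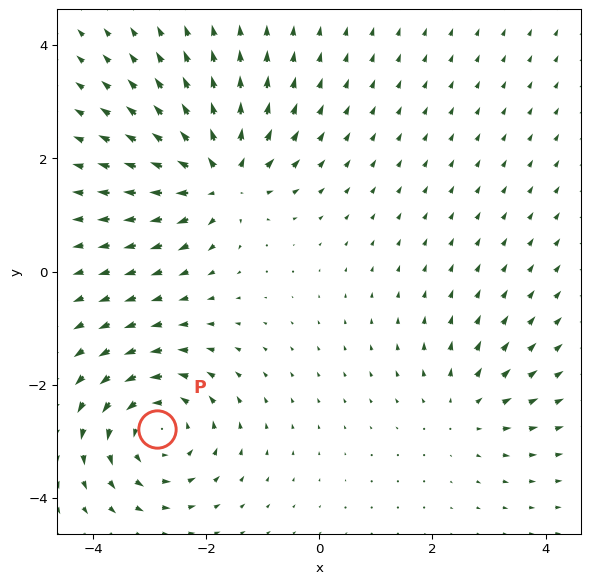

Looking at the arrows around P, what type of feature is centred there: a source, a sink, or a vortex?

vortex

At P (-2.9, -2.8) the arrows circulate counterclockwise. Divergence ≈0, curl about +5 — near-zero divergence with nonzero curl is a vortex.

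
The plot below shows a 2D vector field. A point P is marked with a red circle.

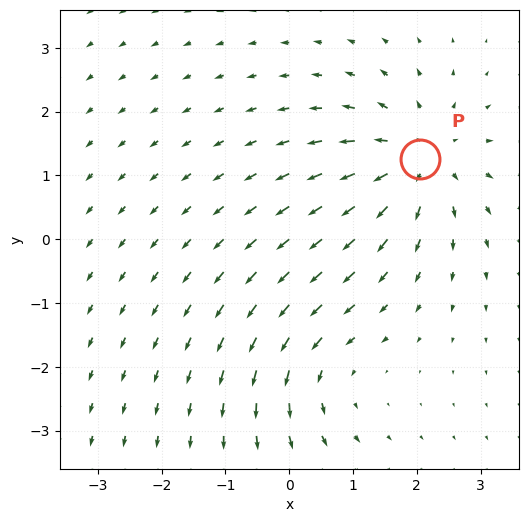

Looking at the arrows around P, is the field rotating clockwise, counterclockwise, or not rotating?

Near P at (2.0, 1.3) the arrows show no circulation. The curl there is ≈0.

not rotating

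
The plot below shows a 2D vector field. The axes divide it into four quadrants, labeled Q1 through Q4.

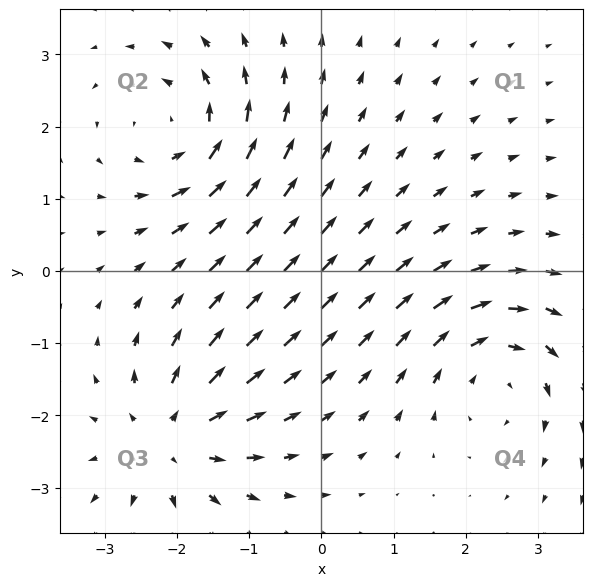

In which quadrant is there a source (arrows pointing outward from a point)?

The source sits at approximately (-2.1, -2.3), which lies in quadrant Q3. The divergence there is about +4, positive as expected for a source.

Q3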